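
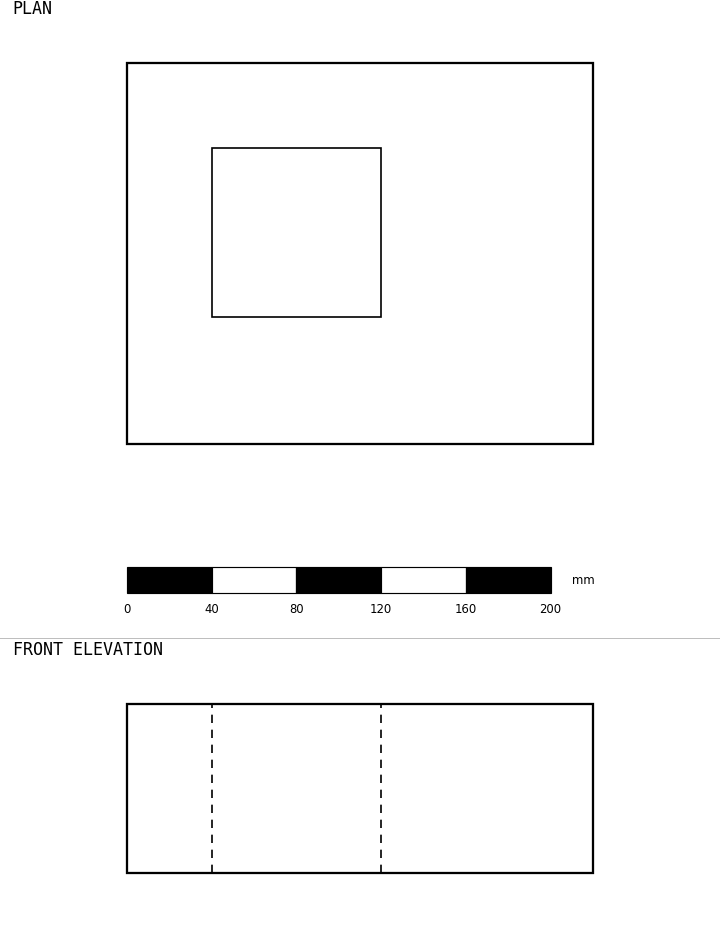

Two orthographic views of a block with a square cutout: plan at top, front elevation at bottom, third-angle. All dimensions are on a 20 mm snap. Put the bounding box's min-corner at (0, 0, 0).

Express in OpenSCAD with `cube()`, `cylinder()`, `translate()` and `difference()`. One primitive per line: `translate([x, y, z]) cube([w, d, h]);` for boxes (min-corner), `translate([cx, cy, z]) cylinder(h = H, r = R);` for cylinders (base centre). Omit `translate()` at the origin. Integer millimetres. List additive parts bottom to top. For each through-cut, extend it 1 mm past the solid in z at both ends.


difference() {
  cube([220, 180, 80]);
  translate([40, 60, -1]) cube([80, 80, 82]);
}


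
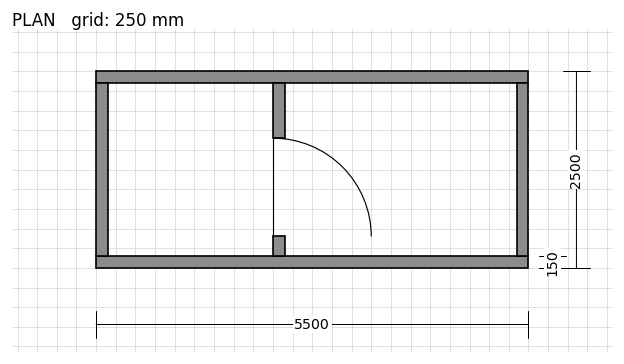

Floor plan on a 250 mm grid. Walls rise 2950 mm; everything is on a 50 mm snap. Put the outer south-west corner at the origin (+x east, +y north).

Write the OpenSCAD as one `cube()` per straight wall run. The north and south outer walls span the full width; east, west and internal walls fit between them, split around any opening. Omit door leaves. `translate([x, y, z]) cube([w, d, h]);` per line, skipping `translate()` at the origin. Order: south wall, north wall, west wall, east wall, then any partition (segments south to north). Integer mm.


cube([5500, 150, 2950]);
translate([0, 2350, 0]) cube([5500, 150, 2950]);
translate([0, 150, 0]) cube([150, 2200, 2950]);
translate([5350, 150, 0]) cube([150, 2200, 2950]);
translate([2250, 150, 0]) cube([150, 250, 2950]);
translate([2250, 1650, 0]) cube([150, 700, 2950]);


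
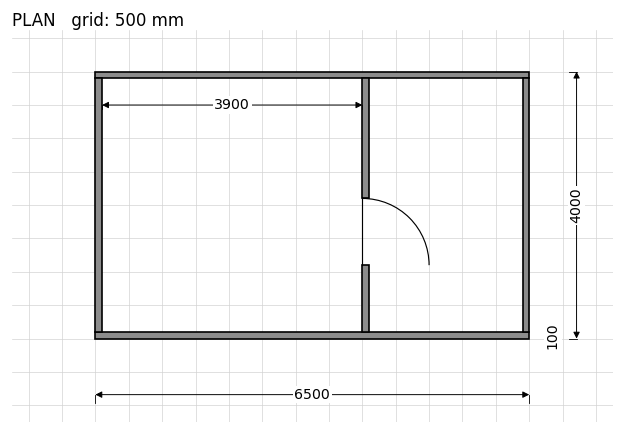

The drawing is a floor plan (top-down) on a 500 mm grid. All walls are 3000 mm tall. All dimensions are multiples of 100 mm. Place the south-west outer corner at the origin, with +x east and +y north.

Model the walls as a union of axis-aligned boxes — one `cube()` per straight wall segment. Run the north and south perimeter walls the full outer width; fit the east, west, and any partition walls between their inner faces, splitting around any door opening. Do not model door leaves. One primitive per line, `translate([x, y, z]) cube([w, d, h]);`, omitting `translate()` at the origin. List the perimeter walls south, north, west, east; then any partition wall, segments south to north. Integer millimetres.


cube([6500, 100, 3000]);
translate([0, 3900, 0]) cube([6500, 100, 3000]);
translate([0, 100, 0]) cube([100, 3800, 3000]);
translate([6400, 100, 0]) cube([100, 3800, 3000]);
translate([4000, 100, 0]) cube([100, 1000, 3000]);
translate([4000, 2100, 0]) cube([100, 1800, 3000]);


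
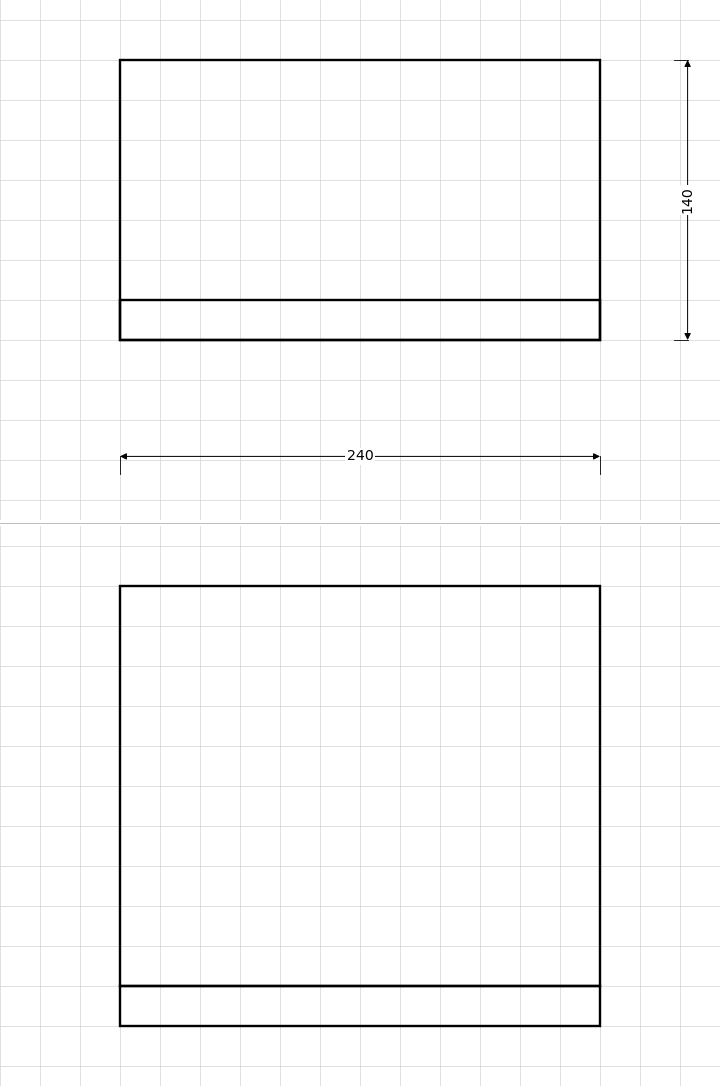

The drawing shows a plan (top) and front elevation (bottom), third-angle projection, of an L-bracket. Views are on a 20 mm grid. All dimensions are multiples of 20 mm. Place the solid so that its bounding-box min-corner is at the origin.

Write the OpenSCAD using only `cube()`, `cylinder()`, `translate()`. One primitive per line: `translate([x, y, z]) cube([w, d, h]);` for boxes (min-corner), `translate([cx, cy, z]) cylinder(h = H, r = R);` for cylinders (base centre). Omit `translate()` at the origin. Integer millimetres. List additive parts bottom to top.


cube([240, 140, 20]);
translate([0, 0, 20]) cube([240, 20, 200]);


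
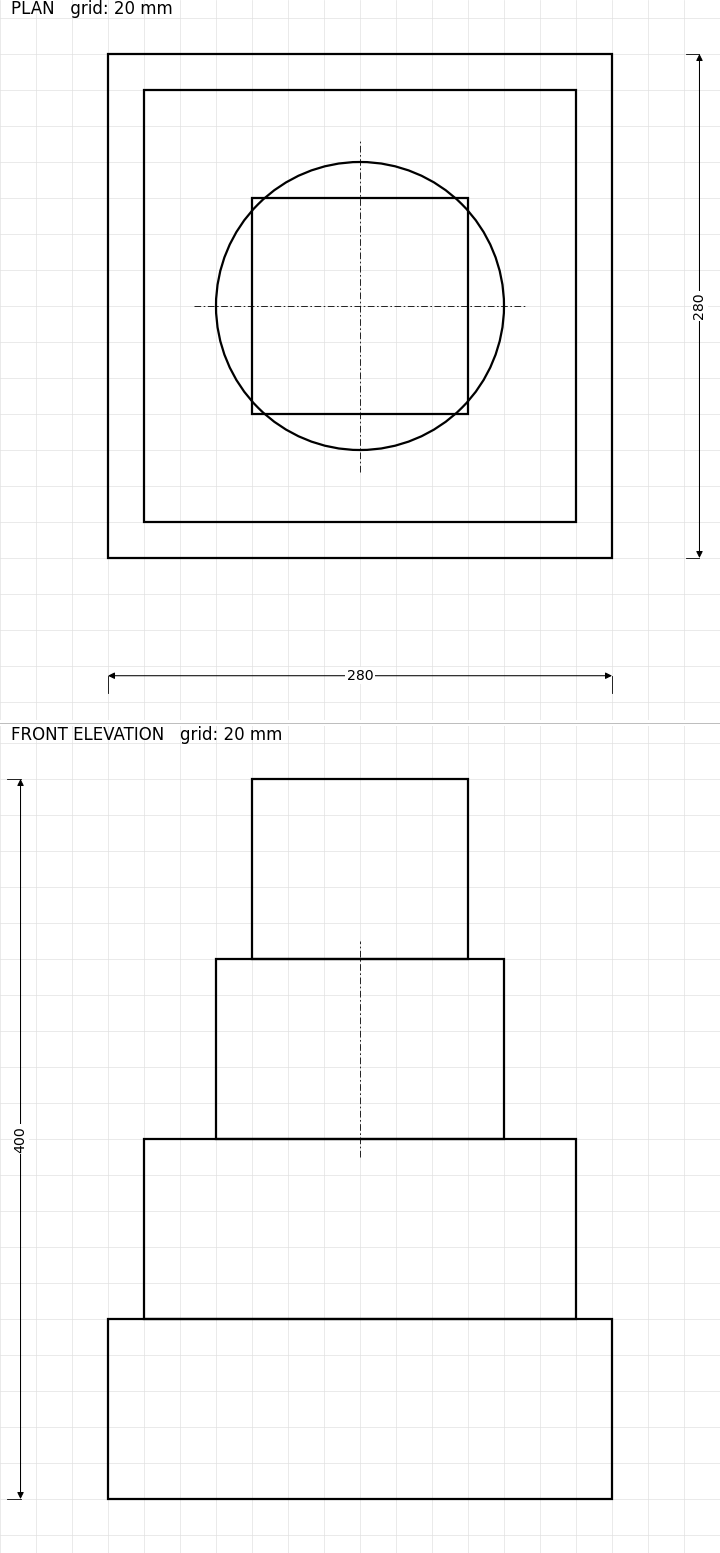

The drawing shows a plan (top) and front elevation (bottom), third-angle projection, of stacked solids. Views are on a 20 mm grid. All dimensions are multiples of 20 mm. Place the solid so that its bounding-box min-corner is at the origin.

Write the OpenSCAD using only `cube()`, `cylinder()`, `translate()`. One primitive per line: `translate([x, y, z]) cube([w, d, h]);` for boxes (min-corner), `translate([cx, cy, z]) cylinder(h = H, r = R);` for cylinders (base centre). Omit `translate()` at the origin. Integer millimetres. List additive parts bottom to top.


cube([280, 280, 100]);
translate([20, 20, 100]) cube([240, 240, 100]);
translate([140, 140, 200]) cylinder(h = 100, r = 80);
translate([80, 80, 300]) cube([120, 120, 100]);


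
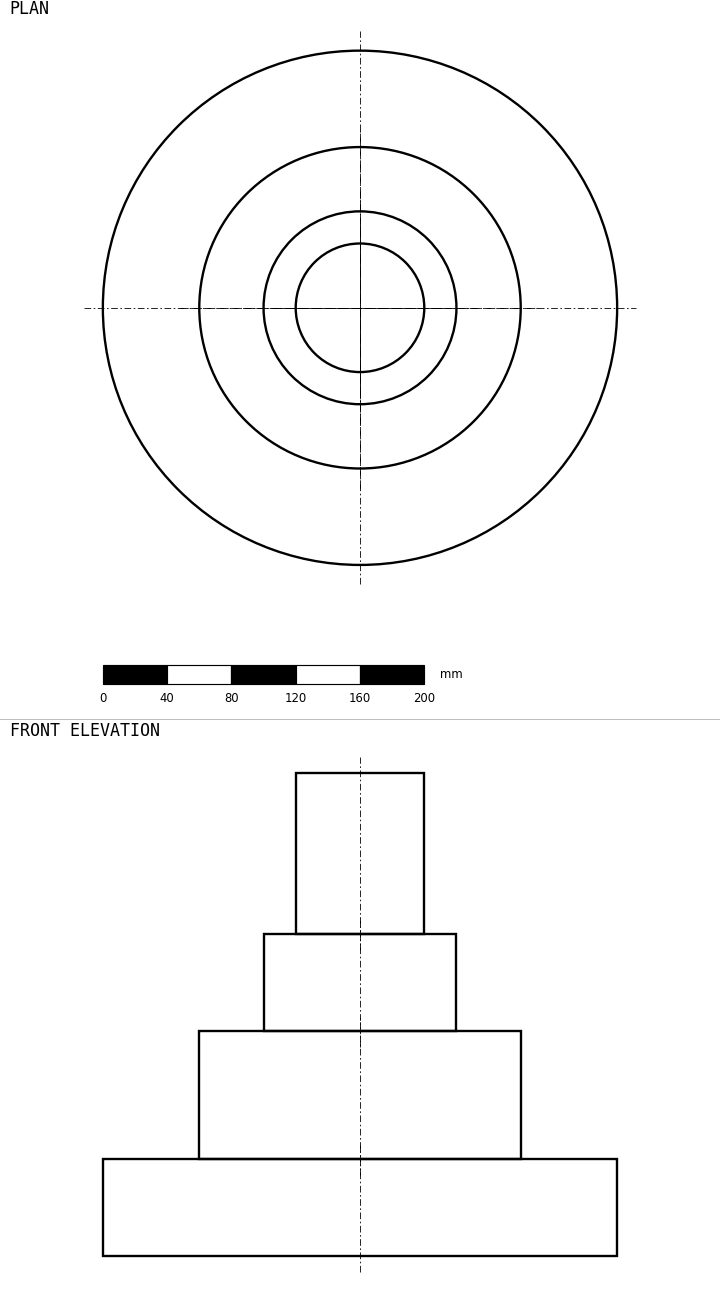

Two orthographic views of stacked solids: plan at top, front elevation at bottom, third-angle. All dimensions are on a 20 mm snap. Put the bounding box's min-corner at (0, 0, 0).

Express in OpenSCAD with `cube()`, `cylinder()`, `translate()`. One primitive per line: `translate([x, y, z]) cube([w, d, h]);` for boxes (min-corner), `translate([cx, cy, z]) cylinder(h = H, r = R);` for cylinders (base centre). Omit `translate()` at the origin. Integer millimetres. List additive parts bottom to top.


translate([160, 160, 0]) cylinder(h = 60, r = 160);
translate([160, 160, 60]) cylinder(h = 80, r = 100);
translate([160, 160, 140]) cylinder(h = 60, r = 60);
translate([160, 160, 200]) cylinder(h = 100, r = 40);


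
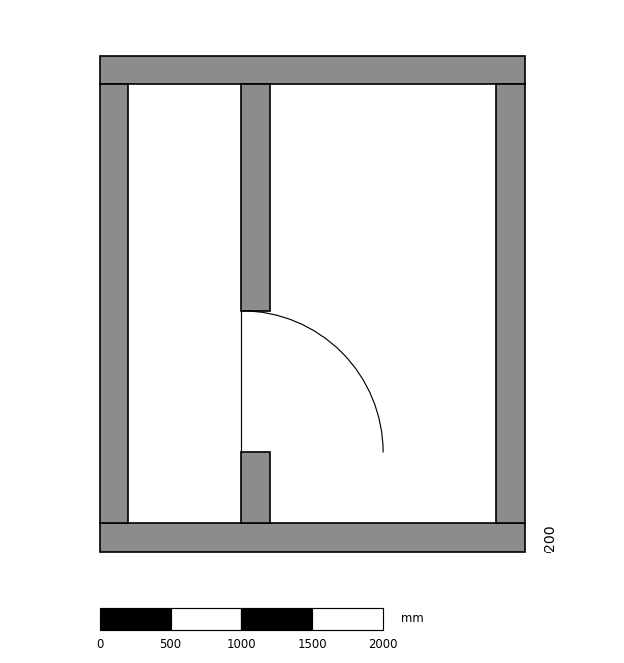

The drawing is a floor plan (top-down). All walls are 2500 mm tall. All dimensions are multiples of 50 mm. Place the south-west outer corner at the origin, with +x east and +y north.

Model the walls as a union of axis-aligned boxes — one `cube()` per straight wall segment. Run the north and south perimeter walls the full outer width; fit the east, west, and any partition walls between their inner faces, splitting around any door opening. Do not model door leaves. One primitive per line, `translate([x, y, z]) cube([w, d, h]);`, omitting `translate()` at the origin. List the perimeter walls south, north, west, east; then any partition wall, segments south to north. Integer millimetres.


cube([3000, 200, 2500]);
translate([0, 3300, 0]) cube([3000, 200, 2500]);
translate([0, 200, 0]) cube([200, 3100, 2500]);
translate([2800, 200, 0]) cube([200, 3100, 2500]);
translate([1000, 200, 0]) cube([200, 500, 2500]);
translate([1000, 1700, 0]) cube([200, 1600, 2500]);


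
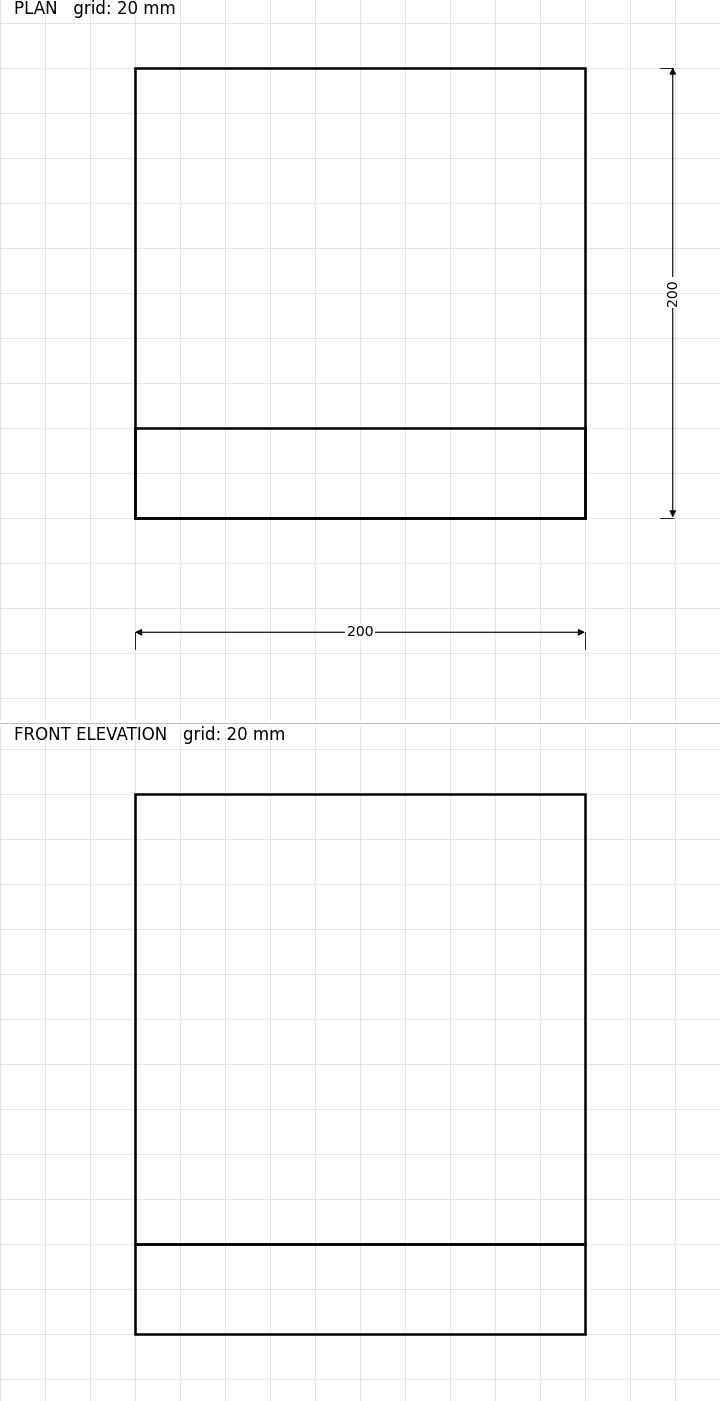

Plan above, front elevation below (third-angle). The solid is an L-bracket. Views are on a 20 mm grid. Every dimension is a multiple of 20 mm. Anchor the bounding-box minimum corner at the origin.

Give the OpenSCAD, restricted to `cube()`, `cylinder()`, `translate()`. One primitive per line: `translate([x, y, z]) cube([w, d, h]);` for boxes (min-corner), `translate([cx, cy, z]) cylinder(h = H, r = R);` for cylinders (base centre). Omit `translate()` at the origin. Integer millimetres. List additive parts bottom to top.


cube([200, 200, 40]);
translate([0, 0, 40]) cube([200, 40, 200]);


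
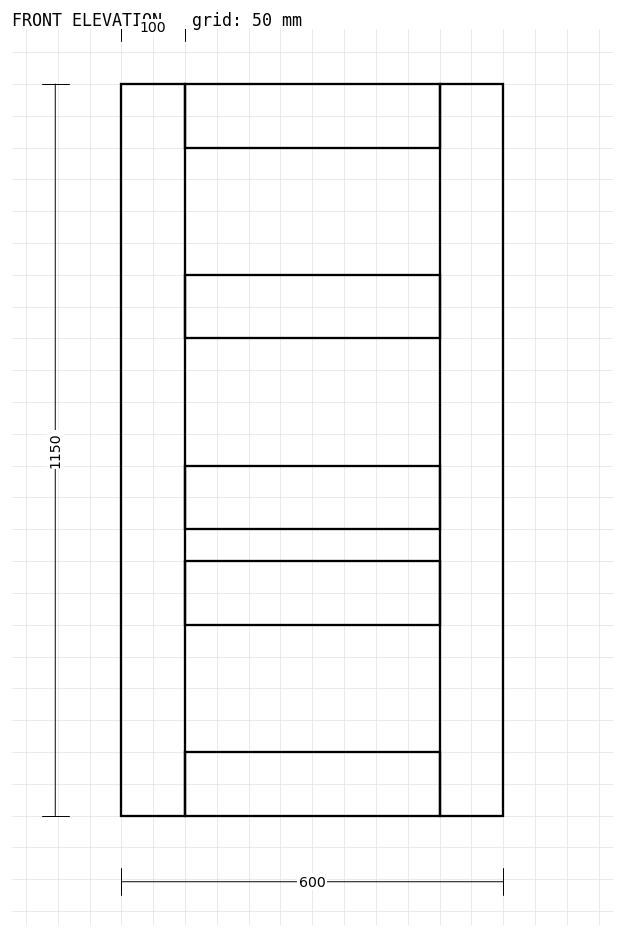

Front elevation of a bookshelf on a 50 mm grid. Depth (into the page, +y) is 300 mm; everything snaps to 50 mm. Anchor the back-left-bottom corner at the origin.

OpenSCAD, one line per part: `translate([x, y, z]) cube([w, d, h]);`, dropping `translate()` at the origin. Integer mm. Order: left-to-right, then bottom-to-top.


cube([100, 300, 1150]);
translate([100, 0, 0]) cube([400, 300, 100]);
translate([100, 0, 300]) cube([400, 300, 100]);
translate([100, 0, 450]) cube([400, 300, 100]);
translate([100, 0, 750]) cube([400, 300, 100]);
translate([100, 0, 1050]) cube([400, 300, 100]);
translate([500, 0, 0]) cube([100, 300, 1150]);


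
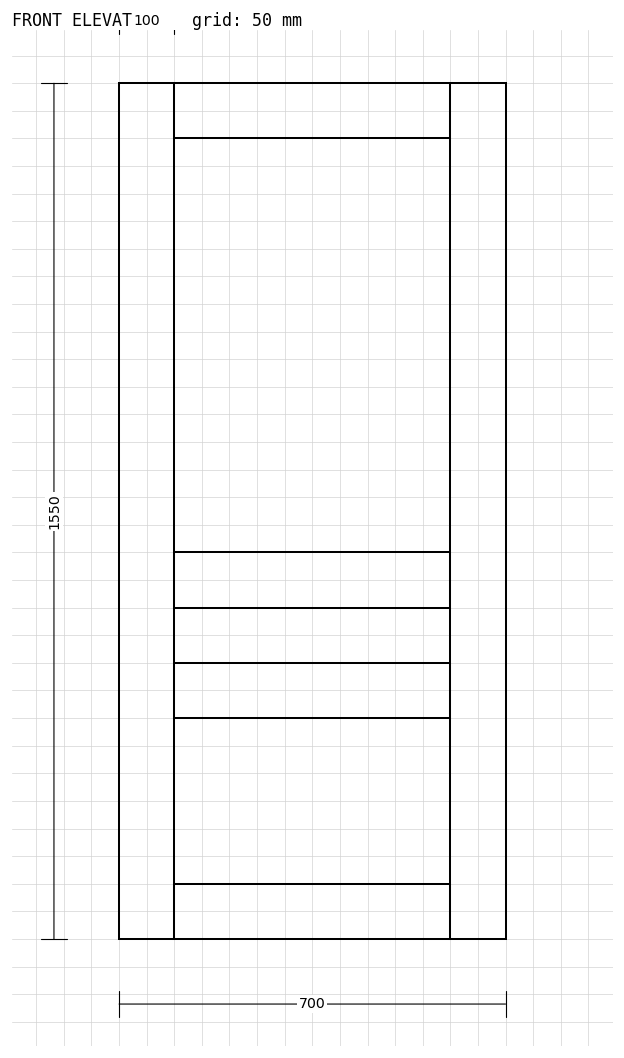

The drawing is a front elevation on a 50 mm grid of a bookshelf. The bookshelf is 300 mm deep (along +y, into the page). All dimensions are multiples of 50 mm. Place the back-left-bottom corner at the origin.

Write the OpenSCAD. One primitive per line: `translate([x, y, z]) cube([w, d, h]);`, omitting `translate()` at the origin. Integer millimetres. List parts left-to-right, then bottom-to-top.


cube([100, 300, 1550]);
translate([100, 0, 0]) cube([500, 300, 100]);
translate([100, 0, 400]) cube([500, 300, 100]);
translate([100, 0, 600]) cube([500, 300, 100]);
translate([100, 0, 1450]) cube([500, 300, 100]);
translate([600, 0, 0]) cube([100, 300, 1550]);


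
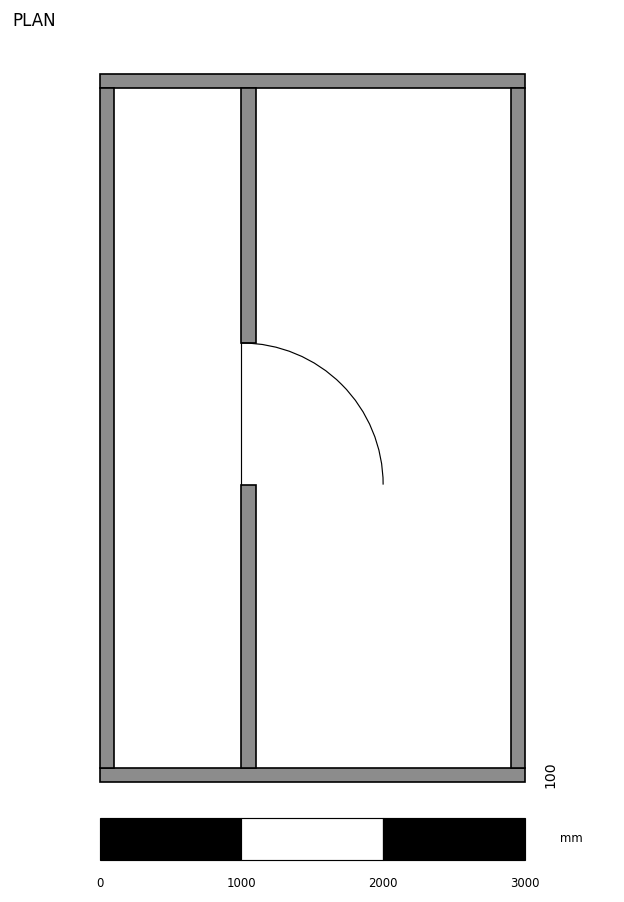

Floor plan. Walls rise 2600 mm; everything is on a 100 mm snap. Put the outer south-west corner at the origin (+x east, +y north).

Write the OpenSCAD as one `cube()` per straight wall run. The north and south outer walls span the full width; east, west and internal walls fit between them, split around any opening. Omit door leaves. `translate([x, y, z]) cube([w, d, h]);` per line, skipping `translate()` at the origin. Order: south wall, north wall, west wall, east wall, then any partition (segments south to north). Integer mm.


cube([3000, 100, 2600]);
translate([0, 4900, 0]) cube([3000, 100, 2600]);
translate([0, 100, 0]) cube([100, 4800, 2600]);
translate([2900, 100, 0]) cube([100, 4800, 2600]);
translate([1000, 100, 0]) cube([100, 2000, 2600]);
translate([1000, 3100, 0]) cube([100, 1800, 2600]);


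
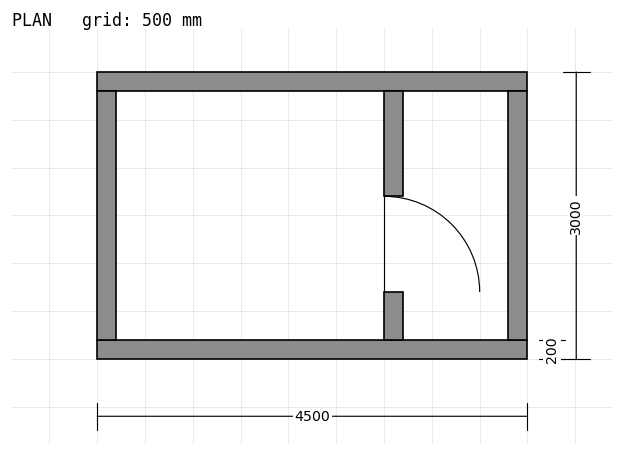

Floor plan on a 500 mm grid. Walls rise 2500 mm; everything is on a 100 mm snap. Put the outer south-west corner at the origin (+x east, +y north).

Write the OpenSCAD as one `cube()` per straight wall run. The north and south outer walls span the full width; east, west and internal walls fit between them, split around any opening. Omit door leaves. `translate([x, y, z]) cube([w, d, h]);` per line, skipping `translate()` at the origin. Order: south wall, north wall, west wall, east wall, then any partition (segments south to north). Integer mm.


cube([4500, 200, 2500]);
translate([0, 2800, 0]) cube([4500, 200, 2500]);
translate([0, 200, 0]) cube([200, 2600, 2500]);
translate([4300, 200, 0]) cube([200, 2600, 2500]);
translate([3000, 200, 0]) cube([200, 500, 2500]);
translate([3000, 1700, 0]) cube([200, 1100, 2500]);


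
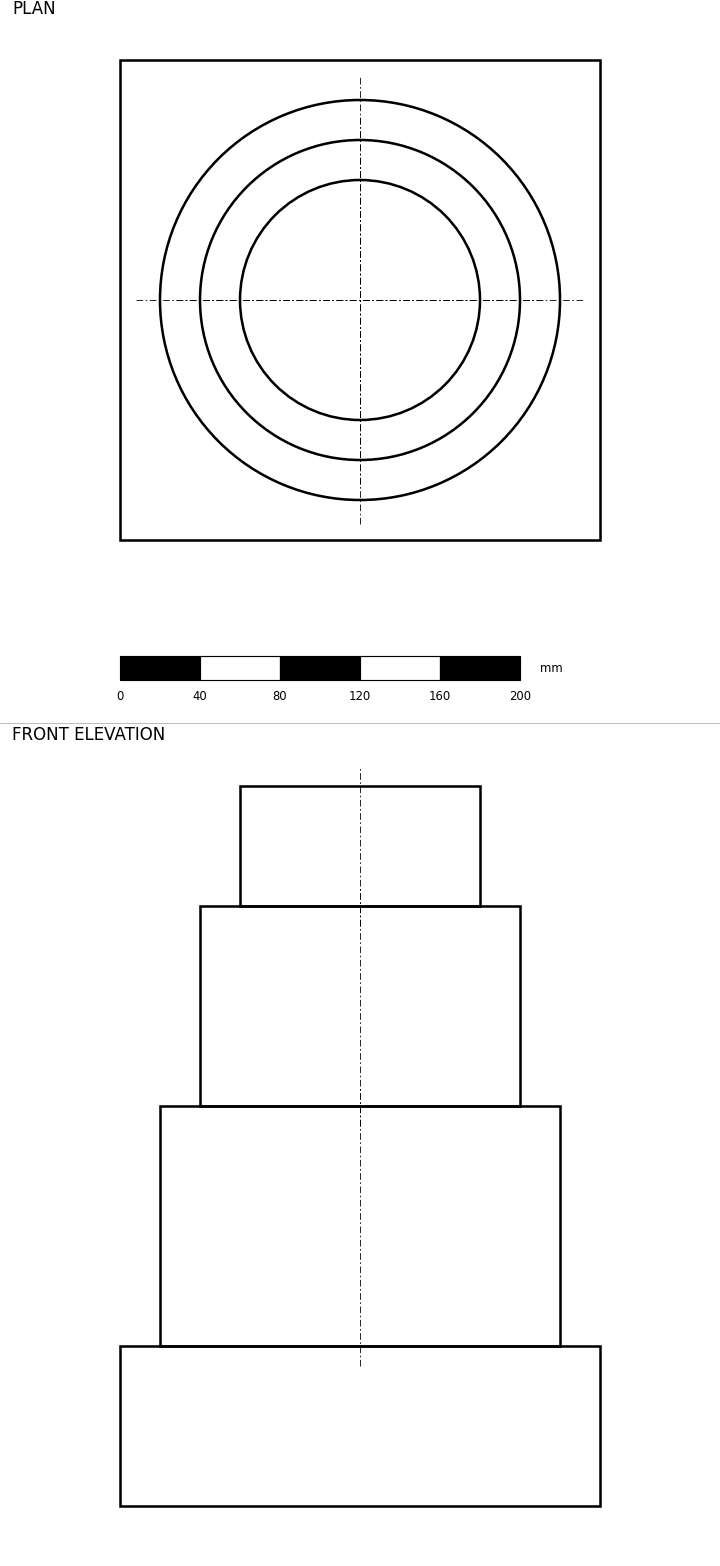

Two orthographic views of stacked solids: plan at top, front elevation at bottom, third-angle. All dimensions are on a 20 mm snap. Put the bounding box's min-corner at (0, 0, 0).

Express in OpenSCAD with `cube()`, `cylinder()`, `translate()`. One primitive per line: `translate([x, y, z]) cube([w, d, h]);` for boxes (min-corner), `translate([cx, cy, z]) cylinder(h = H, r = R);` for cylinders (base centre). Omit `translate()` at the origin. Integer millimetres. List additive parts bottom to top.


cube([240, 240, 80]);
translate([120, 120, 80]) cylinder(h = 120, r = 100);
translate([120, 120, 200]) cylinder(h = 100, r = 80);
translate([120, 120, 300]) cylinder(h = 60, r = 60);


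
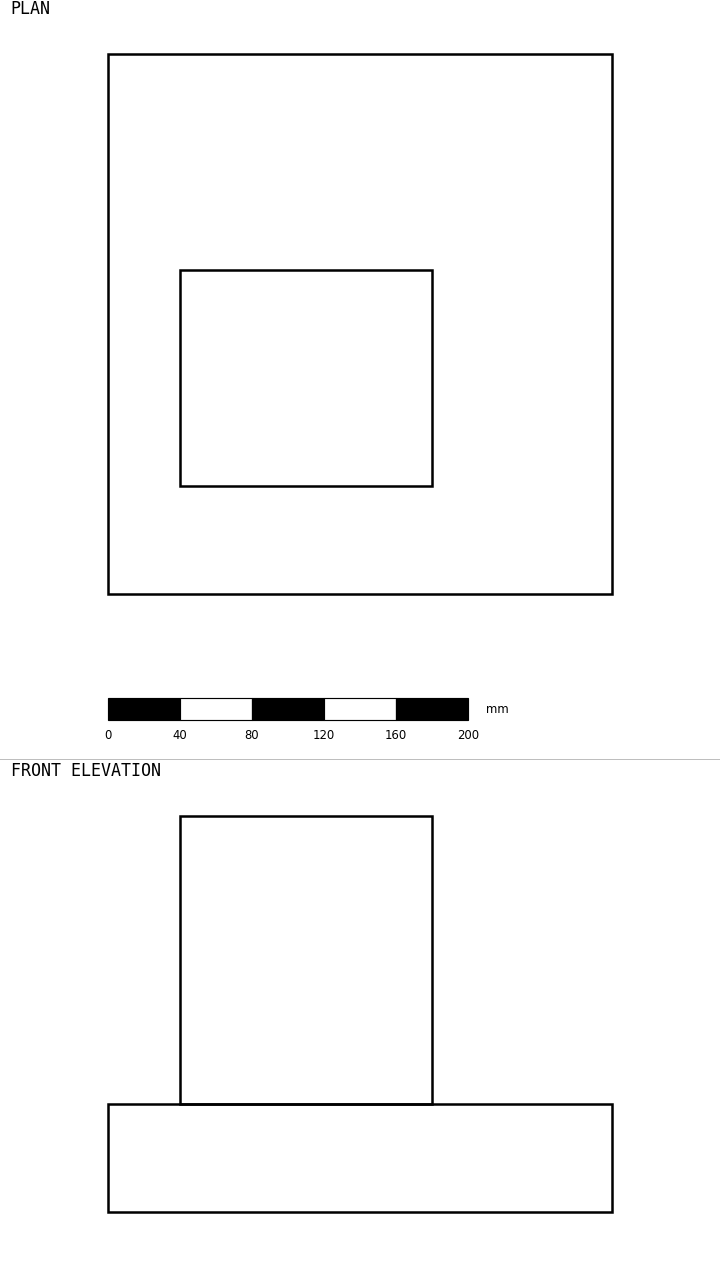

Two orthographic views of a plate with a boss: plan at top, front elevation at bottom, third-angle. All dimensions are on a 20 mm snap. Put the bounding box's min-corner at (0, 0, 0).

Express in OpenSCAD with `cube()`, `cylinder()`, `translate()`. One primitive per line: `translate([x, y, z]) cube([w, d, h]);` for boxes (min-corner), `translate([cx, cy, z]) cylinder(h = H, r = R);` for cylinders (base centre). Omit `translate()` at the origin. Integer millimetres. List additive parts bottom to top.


cube([280, 300, 60]);
translate([40, 60, 60]) cube([140, 120, 160]);


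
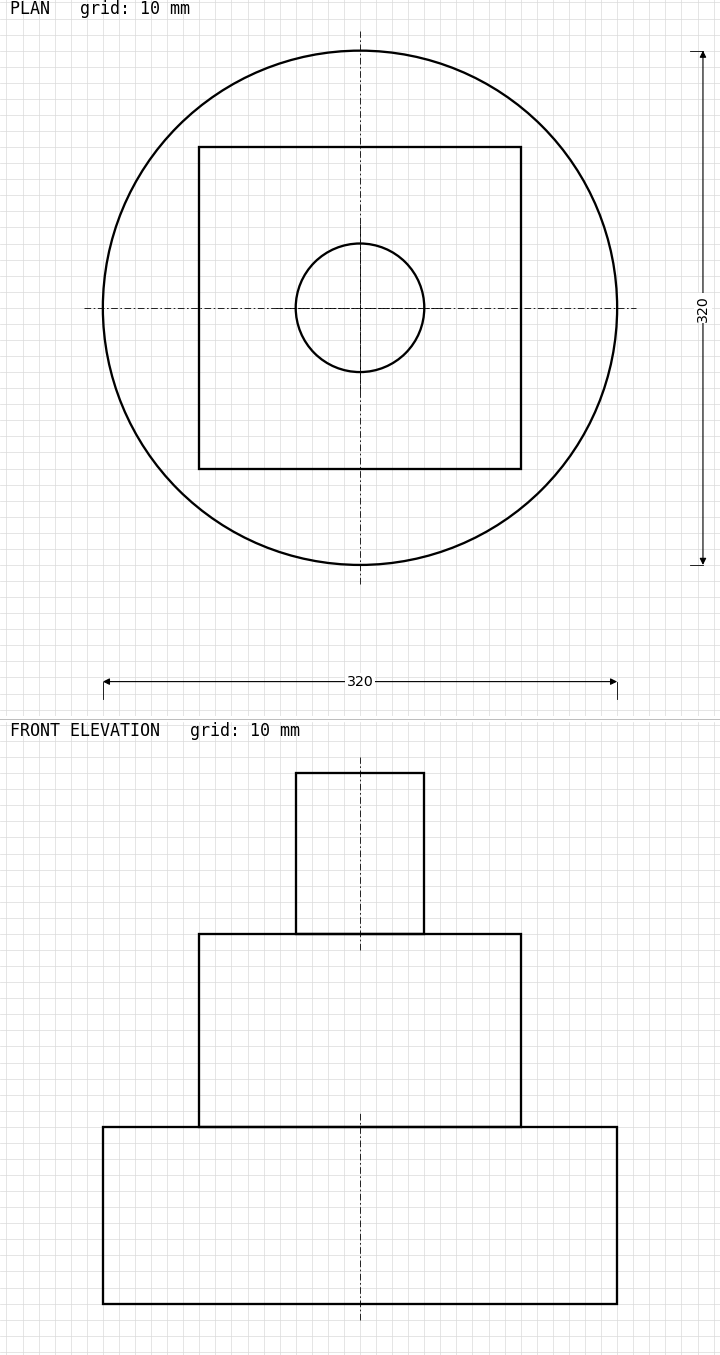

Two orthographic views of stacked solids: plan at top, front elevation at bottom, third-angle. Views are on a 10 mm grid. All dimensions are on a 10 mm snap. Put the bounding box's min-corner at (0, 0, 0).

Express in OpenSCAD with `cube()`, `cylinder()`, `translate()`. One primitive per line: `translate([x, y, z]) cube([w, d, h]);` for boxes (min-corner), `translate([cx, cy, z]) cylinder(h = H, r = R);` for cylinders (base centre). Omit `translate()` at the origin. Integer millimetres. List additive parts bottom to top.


translate([160, 160, 0]) cylinder(h = 110, r = 160);
translate([60, 60, 110]) cube([200, 200, 120]);
translate([160, 160, 230]) cylinder(h = 100, r = 40);


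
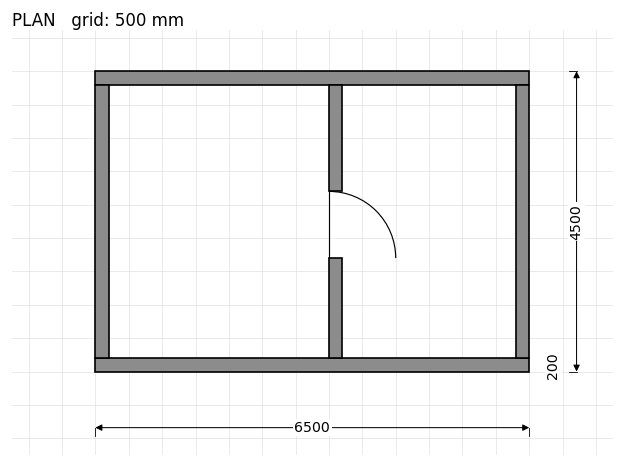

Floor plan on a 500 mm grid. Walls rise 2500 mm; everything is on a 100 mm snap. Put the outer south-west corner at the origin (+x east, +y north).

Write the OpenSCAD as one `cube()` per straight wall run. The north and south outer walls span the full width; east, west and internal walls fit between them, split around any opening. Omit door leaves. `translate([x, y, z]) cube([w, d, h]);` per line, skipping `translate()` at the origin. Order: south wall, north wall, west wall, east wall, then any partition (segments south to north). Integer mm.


cube([6500, 200, 2500]);
translate([0, 4300, 0]) cube([6500, 200, 2500]);
translate([0, 200, 0]) cube([200, 4100, 2500]);
translate([6300, 200, 0]) cube([200, 4100, 2500]);
translate([3500, 200, 0]) cube([200, 1500, 2500]);
translate([3500, 2700, 0]) cube([200, 1600, 2500]);


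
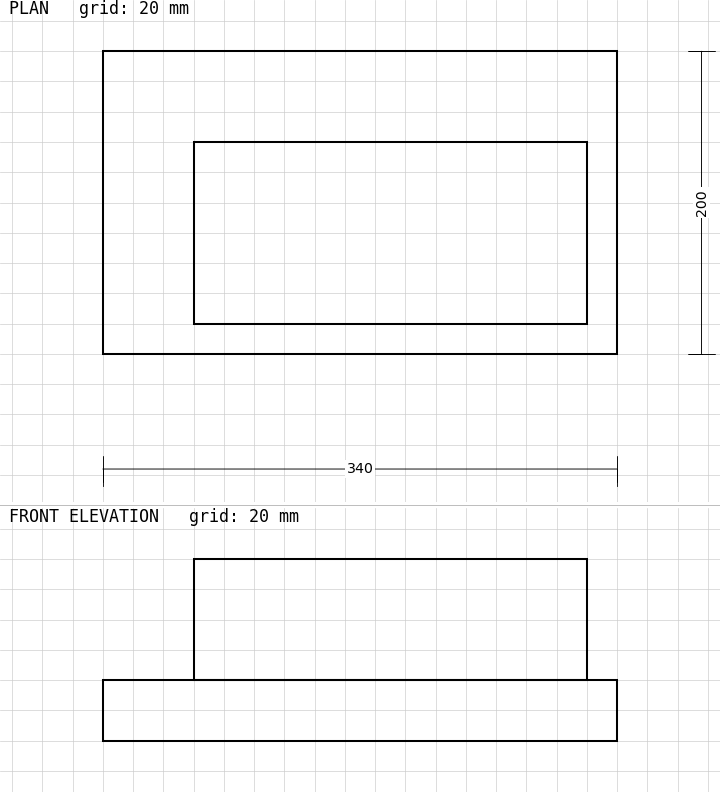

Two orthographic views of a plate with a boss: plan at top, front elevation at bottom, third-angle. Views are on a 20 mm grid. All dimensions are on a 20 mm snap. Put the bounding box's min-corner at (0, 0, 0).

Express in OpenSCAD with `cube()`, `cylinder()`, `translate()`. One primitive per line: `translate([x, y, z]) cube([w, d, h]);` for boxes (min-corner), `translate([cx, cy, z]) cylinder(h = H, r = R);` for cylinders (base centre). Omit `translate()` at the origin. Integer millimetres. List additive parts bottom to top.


cube([340, 200, 40]);
translate([60, 20, 40]) cube([260, 120, 80]);


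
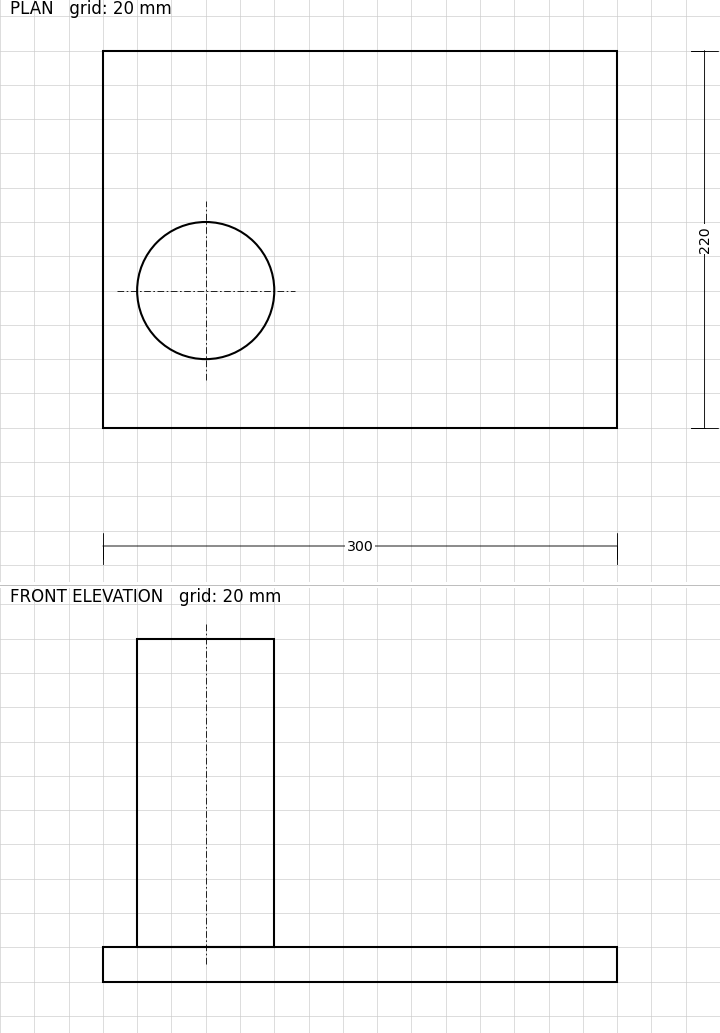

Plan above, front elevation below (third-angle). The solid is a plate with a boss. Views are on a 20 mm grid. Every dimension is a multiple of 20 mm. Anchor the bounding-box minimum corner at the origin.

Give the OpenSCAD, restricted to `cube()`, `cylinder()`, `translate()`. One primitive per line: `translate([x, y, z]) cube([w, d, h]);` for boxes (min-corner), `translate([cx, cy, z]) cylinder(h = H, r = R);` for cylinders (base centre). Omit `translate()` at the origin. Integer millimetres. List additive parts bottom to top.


cube([300, 220, 20]);
translate([60, 80, 20]) cylinder(h = 180, r = 40);


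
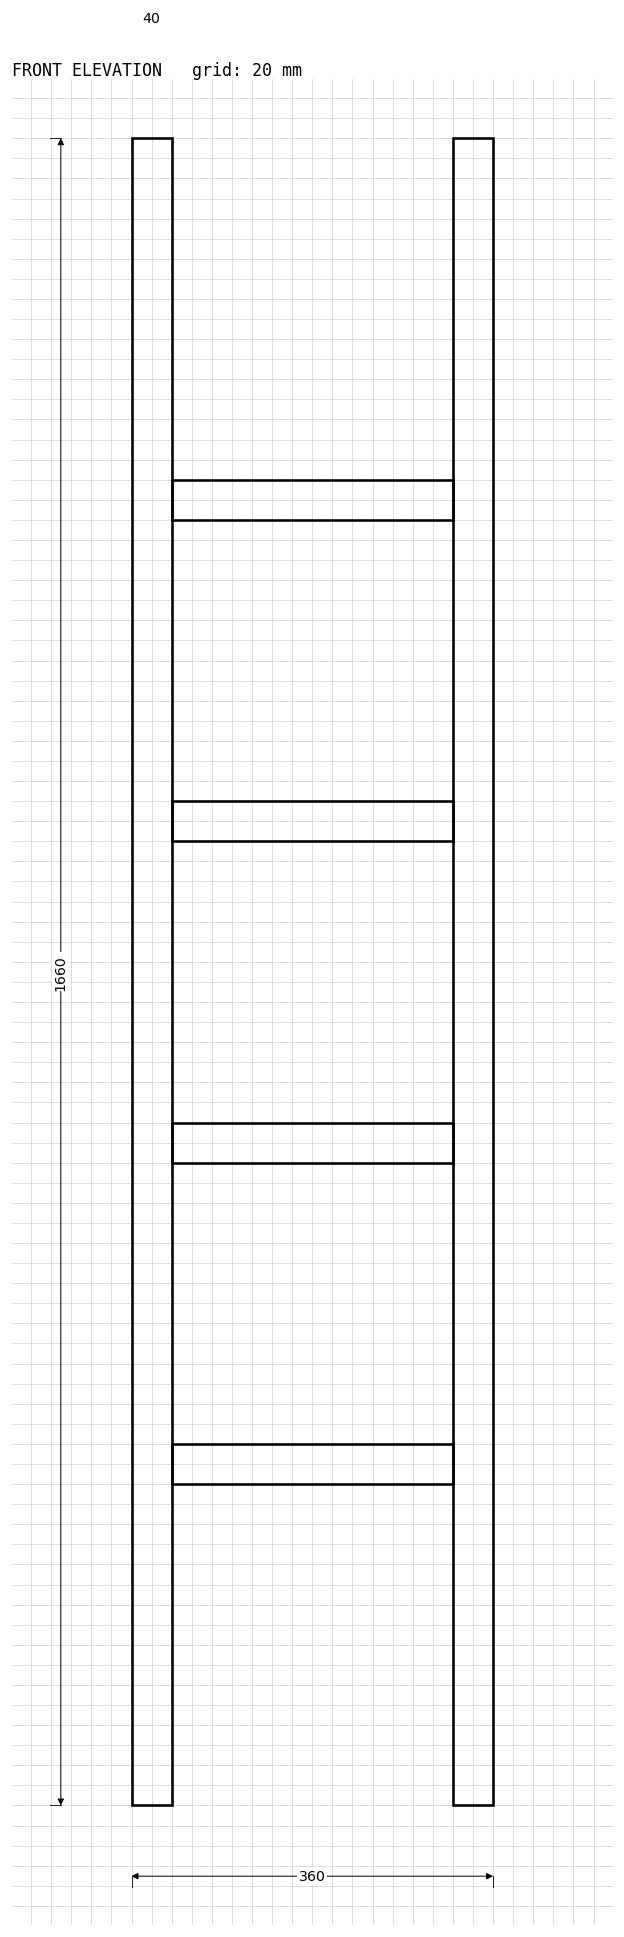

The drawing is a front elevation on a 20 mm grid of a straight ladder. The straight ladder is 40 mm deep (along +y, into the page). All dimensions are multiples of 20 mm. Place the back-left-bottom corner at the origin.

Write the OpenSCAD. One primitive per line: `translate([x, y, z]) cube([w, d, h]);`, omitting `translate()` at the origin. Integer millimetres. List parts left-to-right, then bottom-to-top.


cube([40, 40, 1660]);
translate([40, 0, 320]) cube([280, 40, 40]);
translate([40, 0, 640]) cube([280, 40, 40]);
translate([40, 0, 960]) cube([280, 40, 40]);
translate([40, 0, 1280]) cube([280, 40, 40]);
translate([320, 0, 0]) cube([40, 40, 1660]);


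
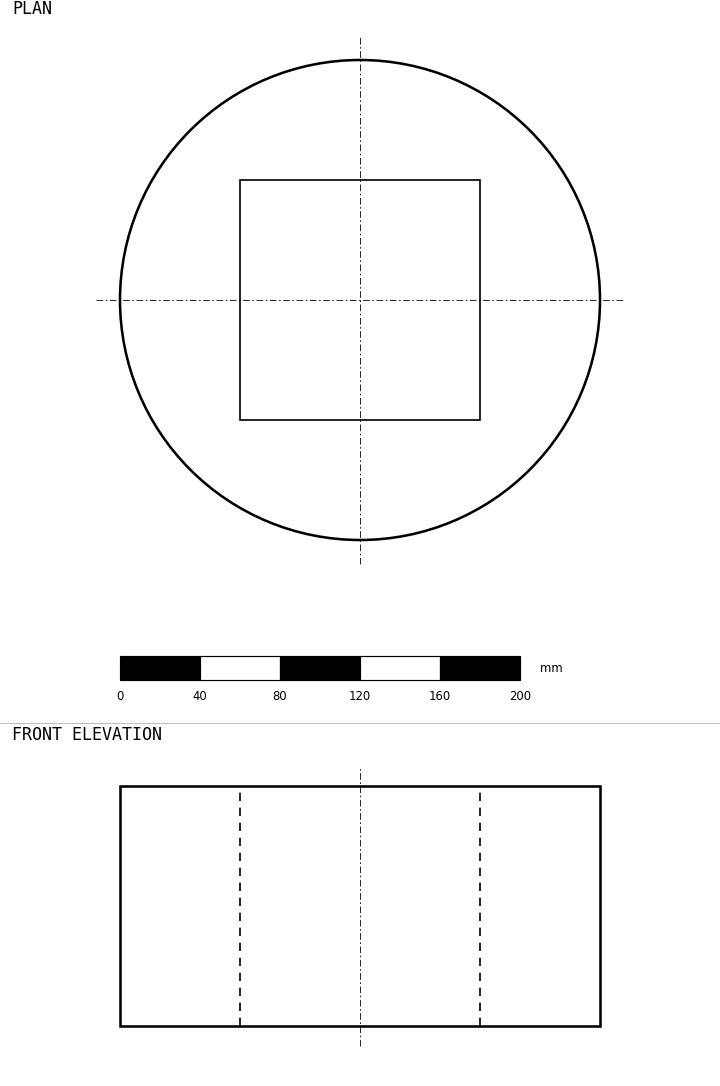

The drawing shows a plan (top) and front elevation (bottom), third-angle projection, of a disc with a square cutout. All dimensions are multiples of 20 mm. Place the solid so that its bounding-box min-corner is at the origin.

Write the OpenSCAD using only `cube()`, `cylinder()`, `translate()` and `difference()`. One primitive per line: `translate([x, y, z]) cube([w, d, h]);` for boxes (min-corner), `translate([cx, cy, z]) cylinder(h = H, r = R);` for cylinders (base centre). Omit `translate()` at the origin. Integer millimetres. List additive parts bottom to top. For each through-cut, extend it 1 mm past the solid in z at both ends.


difference() {
  translate([120, 120, 0]) cylinder(h = 120, r = 120);
  translate([60, 60, -1]) cube([120, 120, 122]);
}


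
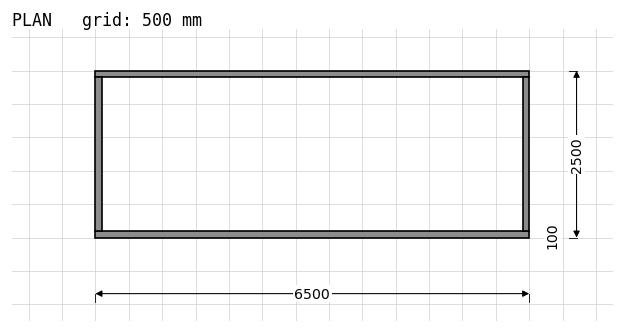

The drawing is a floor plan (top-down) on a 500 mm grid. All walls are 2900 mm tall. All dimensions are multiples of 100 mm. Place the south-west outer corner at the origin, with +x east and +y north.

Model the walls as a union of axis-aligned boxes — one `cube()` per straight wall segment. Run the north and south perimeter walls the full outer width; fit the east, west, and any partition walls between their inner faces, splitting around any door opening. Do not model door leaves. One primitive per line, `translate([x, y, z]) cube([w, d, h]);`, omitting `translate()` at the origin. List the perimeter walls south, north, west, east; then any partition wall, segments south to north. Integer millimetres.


cube([6500, 100, 2900]);
translate([0, 2400, 0]) cube([6500, 100, 2900]);
translate([0, 100, 0]) cube([100, 2300, 2900]);
translate([6400, 100, 0]) cube([100, 2300, 2900]);


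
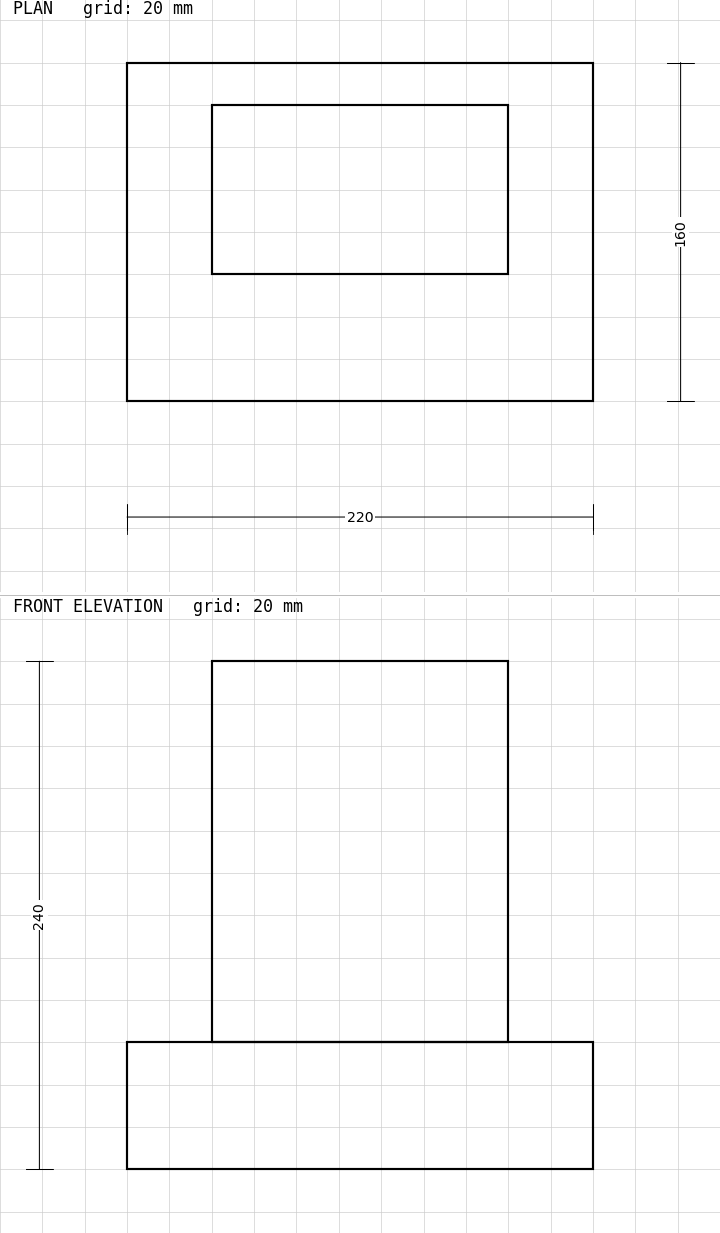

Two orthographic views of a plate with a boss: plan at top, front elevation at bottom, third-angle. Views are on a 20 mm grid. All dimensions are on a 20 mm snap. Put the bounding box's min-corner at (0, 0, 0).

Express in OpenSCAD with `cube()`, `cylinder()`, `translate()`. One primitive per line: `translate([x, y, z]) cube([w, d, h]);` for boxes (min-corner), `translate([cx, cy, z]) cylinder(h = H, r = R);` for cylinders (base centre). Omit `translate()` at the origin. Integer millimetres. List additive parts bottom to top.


cube([220, 160, 60]);
translate([40, 60, 60]) cube([140, 80, 180]);


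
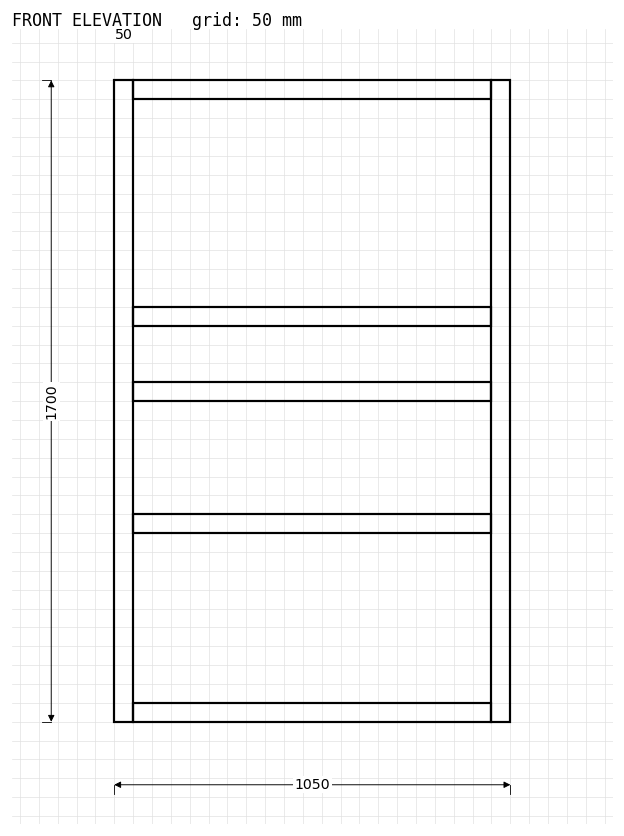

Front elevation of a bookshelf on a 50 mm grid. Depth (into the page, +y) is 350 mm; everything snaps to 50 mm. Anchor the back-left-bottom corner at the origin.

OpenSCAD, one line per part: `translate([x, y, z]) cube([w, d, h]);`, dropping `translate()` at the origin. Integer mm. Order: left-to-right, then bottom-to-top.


cube([50, 350, 1700]);
translate([50, 0, 0]) cube([950, 350, 50]);
translate([50, 0, 500]) cube([950, 350, 50]);
translate([50, 0, 850]) cube([950, 350, 50]);
translate([50, 0, 1050]) cube([950, 350, 50]);
translate([50, 0, 1650]) cube([950, 350, 50]);
translate([1000, 0, 0]) cube([50, 350, 1700]);


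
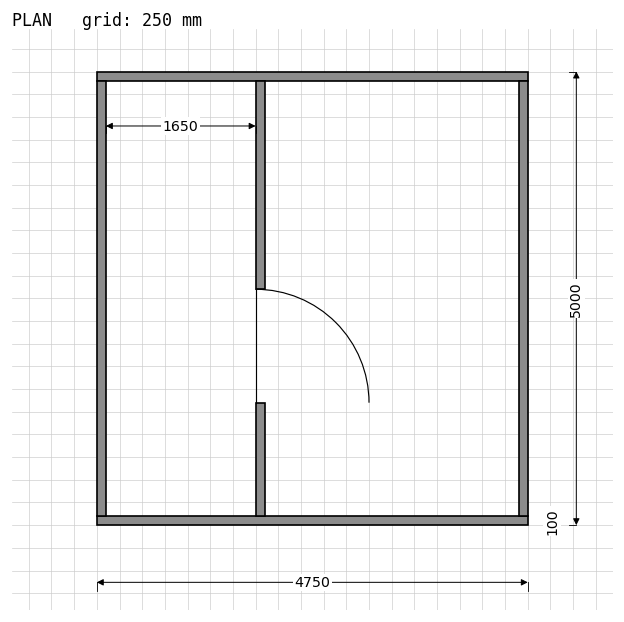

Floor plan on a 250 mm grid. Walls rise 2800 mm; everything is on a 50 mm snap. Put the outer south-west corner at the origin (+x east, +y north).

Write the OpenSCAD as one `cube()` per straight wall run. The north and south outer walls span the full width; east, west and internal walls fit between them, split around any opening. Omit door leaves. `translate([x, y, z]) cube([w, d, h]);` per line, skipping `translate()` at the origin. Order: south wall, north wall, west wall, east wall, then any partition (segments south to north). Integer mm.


cube([4750, 100, 2800]);
translate([0, 4900, 0]) cube([4750, 100, 2800]);
translate([0, 100, 0]) cube([100, 4800, 2800]);
translate([4650, 100, 0]) cube([100, 4800, 2800]);
translate([1750, 100, 0]) cube([100, 1250, 2800]);
translate([1750, 2600, 0]) cube([100, 2300, 2800]);


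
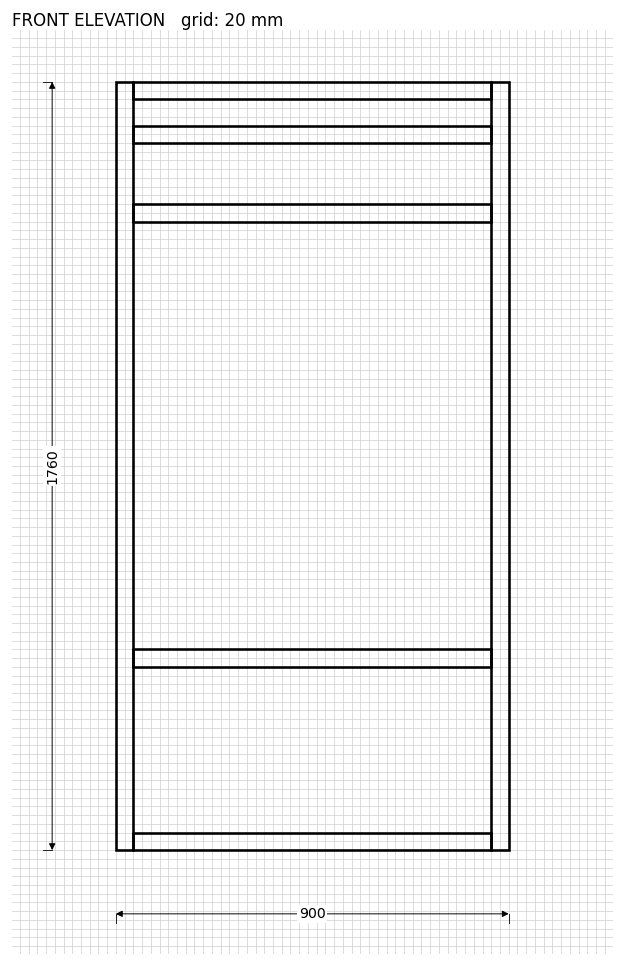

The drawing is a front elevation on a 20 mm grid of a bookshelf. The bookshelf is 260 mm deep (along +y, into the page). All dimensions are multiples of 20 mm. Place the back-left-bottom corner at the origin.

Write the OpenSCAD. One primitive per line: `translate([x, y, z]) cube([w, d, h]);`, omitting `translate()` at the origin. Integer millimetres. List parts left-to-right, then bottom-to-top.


cube([40, 260, 1760]);
translate([40, 0, 0]) cube([820, 260, 40]);
translate([40, 0, 420]) cube([820, 260, 40]);
translate([40, 0, 1440]) cube([820, 260, 40]);
translate([40, 0, 1620]) cube([820, 260, 40]);
translate([40, 0, 1720]) cube([820, 260, 40]);
translate([860, 0, 0]) cube([40, 260, 1760]);


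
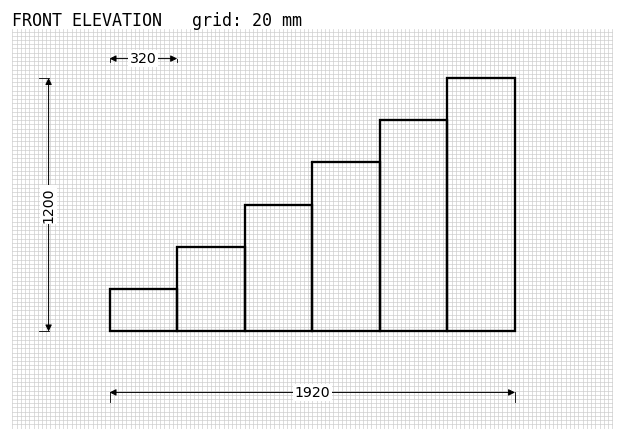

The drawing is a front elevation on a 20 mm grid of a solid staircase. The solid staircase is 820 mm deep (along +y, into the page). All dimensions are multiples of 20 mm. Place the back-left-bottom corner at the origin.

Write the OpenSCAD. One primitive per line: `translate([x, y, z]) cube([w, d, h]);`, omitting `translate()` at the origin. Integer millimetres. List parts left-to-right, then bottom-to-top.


cube([320, 820, 200]);
translate([320, 0, 0]) cube([320, 820, 400]);
translate([640, 0, 0]) cube([320, 820, 600]);
translate([960, 0, 0]) cube([320, 820, 800]);
translate([1280, 0, 0]) cube([320, 820, 1000]);
translate([1600, 0, 0]) cube([320, 820, 1200]);


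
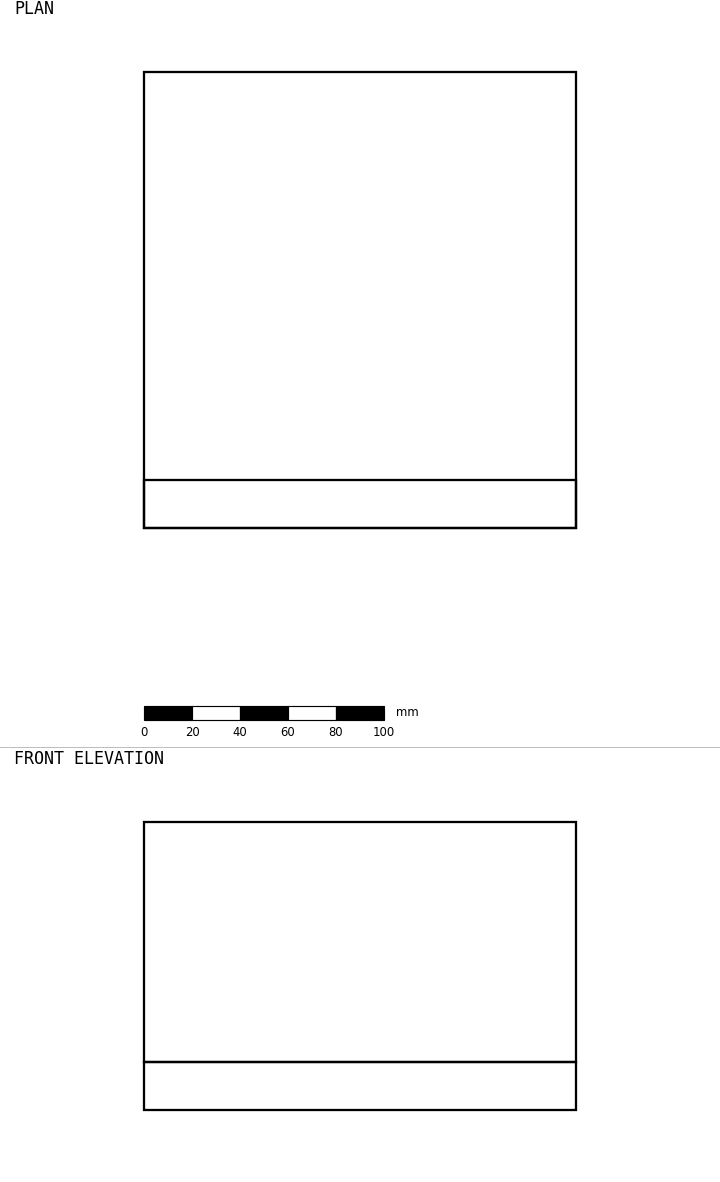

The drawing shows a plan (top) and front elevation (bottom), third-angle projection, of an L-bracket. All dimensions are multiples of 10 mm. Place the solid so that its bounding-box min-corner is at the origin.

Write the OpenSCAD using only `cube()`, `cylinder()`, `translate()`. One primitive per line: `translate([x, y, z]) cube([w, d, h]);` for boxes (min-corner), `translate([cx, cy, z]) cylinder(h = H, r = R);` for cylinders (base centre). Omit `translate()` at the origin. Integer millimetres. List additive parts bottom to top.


cube([180, 190, 20]);
translate([0, 0, 20]) cube([180, 20, 100]);


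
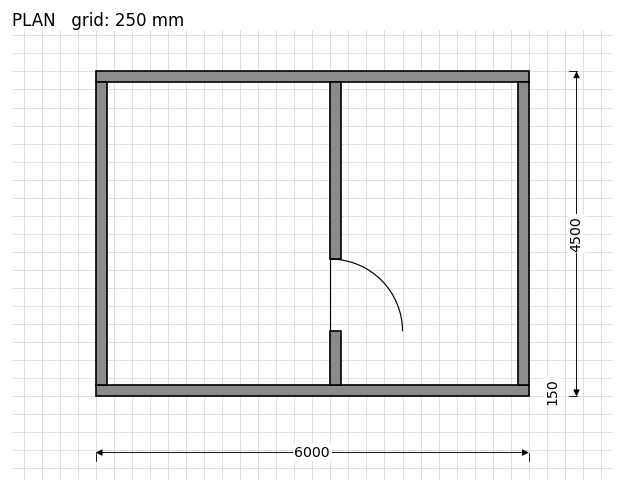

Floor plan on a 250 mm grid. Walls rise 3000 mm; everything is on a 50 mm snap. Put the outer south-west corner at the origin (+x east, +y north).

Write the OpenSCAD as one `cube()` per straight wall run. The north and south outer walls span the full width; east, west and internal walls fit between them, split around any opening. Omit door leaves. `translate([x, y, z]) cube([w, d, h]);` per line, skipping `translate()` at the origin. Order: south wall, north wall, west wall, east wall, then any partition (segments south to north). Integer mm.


cube([6000, 150, 3000]);
translate([0, 4350, 0]) cube([6000, 150, 3000]);
translate([0, 150, 0]) cube([150, 4200, 3000]);
translate([5850, 150, 0]) cube([150, 4200, 3000]);
translate([3250, 150, 0]) cube([150, 750, 3000]);
translate([3250, 1900, 0]) cube([150, 2450, 3000]);


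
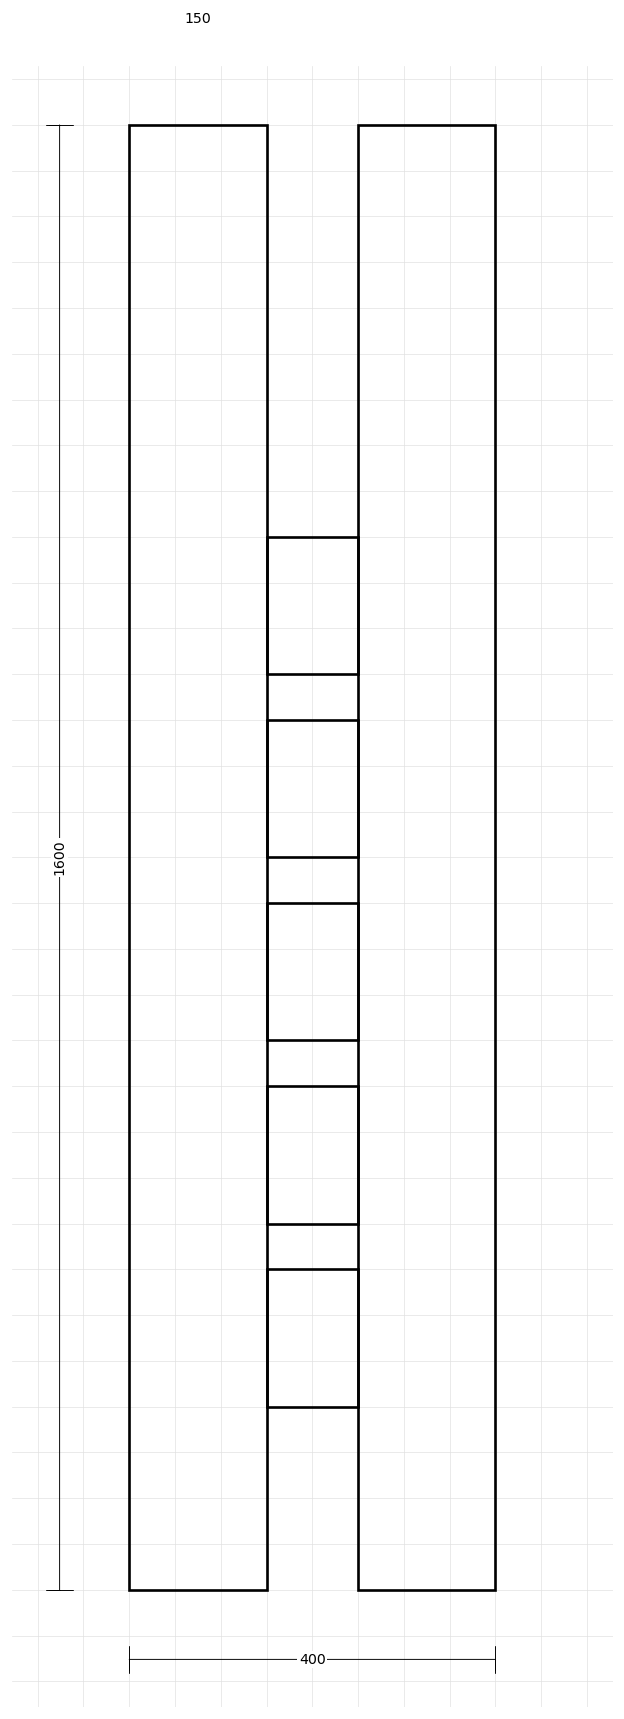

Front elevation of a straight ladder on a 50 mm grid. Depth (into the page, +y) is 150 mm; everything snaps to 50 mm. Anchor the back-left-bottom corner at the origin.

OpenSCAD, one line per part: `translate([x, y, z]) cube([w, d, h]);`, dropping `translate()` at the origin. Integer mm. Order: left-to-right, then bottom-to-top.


cube([150, 150, 1600]);
translate([150, 0, 200]) cube([100, 150, 150]);
translate([150, 0, 400]) cube([100, 150, 150]);
translate([150, 0, 600]) cube([100, 150, 150]);
translate([150, 0, 800]) cube([100, 150, 150]);
translate([150, 0, 1000]) cube([100, 150, 150]);
translate([250, 0, 0]) cube([150, 150, 1600]);


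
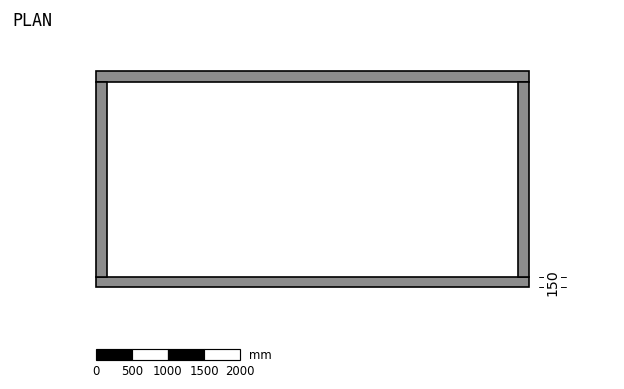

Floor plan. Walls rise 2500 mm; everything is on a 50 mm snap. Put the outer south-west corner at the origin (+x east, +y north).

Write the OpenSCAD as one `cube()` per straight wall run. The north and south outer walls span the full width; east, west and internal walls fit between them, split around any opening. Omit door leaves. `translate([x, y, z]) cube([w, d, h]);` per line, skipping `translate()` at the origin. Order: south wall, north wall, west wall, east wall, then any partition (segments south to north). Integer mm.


cube([6000, 150, 2500]);
translate([0, 2850, 0]) cube([6000, 150, 2500]);
translate([0, 150, 0]) cube([150, 2700, 2500]);
translate([5850, 150, 0]) cube([150, 2700, 2500]);


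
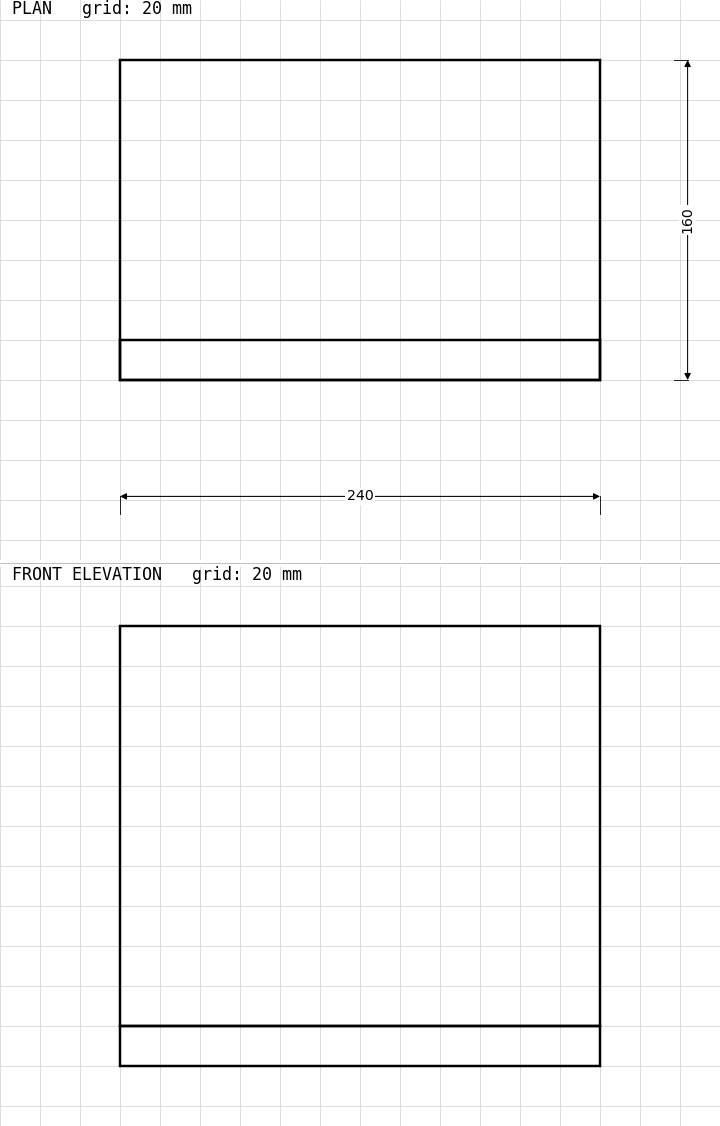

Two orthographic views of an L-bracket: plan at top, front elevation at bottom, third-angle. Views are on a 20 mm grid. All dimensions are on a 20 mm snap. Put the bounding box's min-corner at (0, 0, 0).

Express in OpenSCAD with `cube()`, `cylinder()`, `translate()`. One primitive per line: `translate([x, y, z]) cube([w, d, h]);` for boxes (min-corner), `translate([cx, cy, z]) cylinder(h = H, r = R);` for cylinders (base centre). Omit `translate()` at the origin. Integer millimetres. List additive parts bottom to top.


cube([240, 160, 20]);
translate([0, 0, 20]) cube([240, 20, 200]);


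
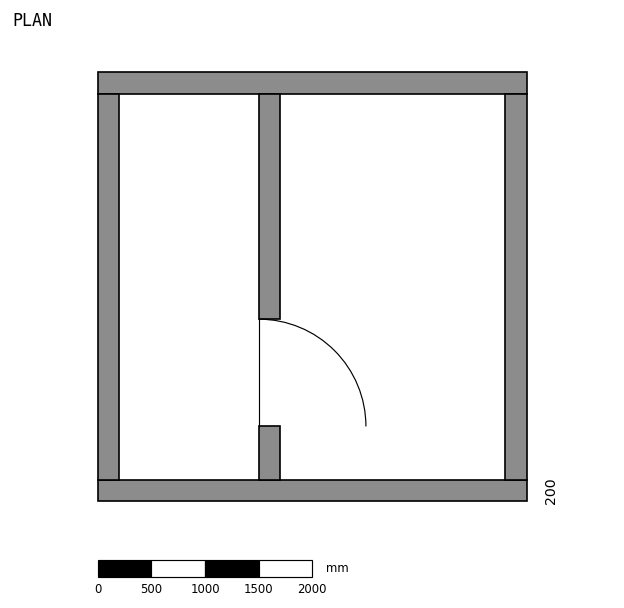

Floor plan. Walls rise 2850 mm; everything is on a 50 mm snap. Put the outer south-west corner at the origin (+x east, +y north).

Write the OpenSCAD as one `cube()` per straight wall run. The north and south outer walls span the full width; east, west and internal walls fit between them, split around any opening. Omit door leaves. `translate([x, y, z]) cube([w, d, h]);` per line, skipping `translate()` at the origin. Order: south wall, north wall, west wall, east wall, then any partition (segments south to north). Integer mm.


cube([4000, 200, 2850]);
translate([0, 3800, 0]) cube([4000, 200, 2850]);
translate([0, 200, 0]) cube([200, 3600, 2850]);
translate([3800, 200, 0]) cube([200, 3600, 2850]);
translate([1500, 200, 0]) cube([200, 500, 2850]);
translate([1500, 1700, 0]) cube([200, 2100, 2850]);


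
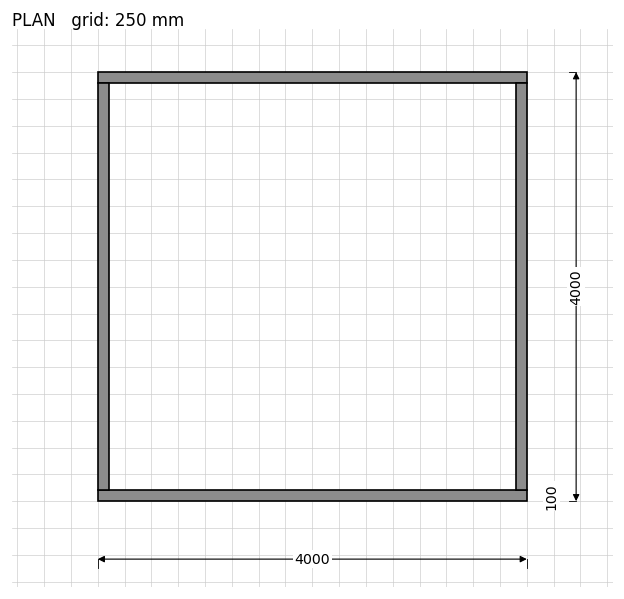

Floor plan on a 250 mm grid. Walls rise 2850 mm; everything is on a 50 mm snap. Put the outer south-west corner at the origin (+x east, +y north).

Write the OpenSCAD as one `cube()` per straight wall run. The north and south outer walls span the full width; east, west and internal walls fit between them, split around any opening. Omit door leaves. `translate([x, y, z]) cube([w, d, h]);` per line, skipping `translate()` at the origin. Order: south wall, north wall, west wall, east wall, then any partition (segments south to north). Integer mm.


cube([4000, 100, 2850]);
translate([0, 3900, 0]) cube([4000, 100, 2850]);
translate([0, 100, 0]) cube([100, 3800, 2850]);
translate([3900, 100, 0]) cube([100, 3800, 2850]);


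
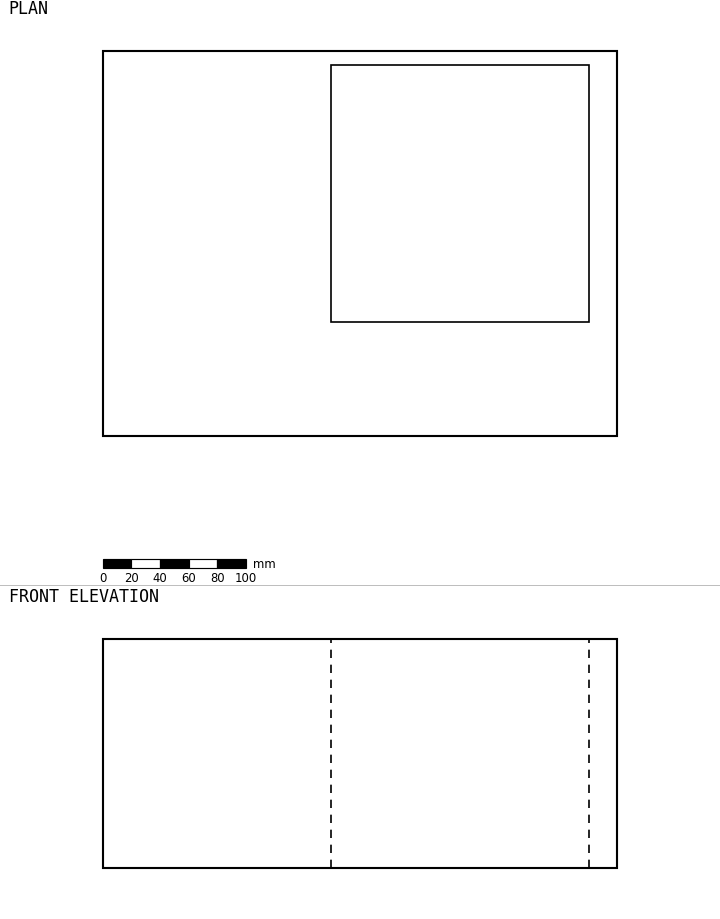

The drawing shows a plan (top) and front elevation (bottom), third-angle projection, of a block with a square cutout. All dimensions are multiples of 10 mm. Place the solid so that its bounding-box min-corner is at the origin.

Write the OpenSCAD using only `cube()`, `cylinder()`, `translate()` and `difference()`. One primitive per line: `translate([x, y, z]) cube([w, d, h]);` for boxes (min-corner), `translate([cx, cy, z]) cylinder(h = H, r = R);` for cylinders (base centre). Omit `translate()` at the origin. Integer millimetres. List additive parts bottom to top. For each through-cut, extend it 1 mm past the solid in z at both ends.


difference() {
  cube([360, 270, 160]);
  translate([160, 80, -1]) cube([180, 180, 162]);
}


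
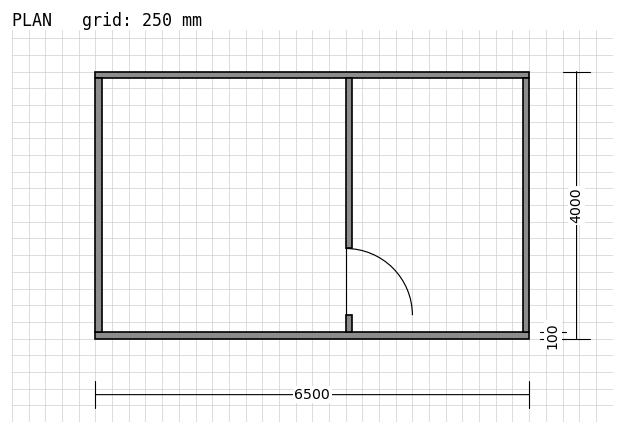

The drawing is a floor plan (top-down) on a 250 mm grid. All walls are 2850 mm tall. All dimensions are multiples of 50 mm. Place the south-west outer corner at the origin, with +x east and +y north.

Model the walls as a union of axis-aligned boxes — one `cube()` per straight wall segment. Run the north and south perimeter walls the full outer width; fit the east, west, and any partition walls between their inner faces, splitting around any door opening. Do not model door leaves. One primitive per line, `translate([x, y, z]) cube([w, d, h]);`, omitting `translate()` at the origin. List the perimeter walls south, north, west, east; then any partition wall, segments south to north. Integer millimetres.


cube([6500, 100, 2850]);
translate([0, 3900, 0]) cube([6500, 100, 2850]);
translate([0, 100, 0]) cube([100, 3800, 2850]);
translate([6400, 100, 0]) cube([100, 3800, 2850]);
translate([3750, 100, 0]) cube([100, 250, 2850]);
translate([3750, 1350, 0]) cube([100, 2550, 2850]);
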